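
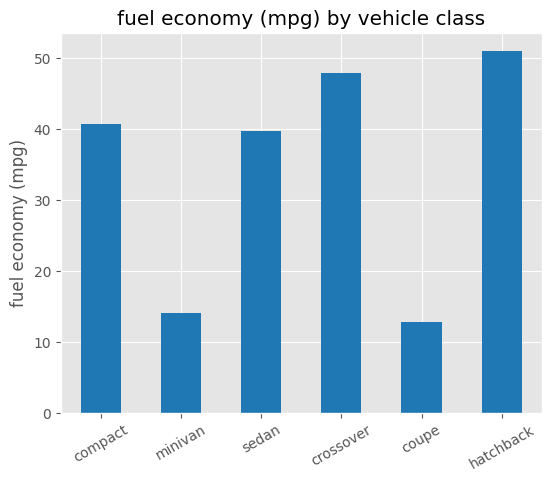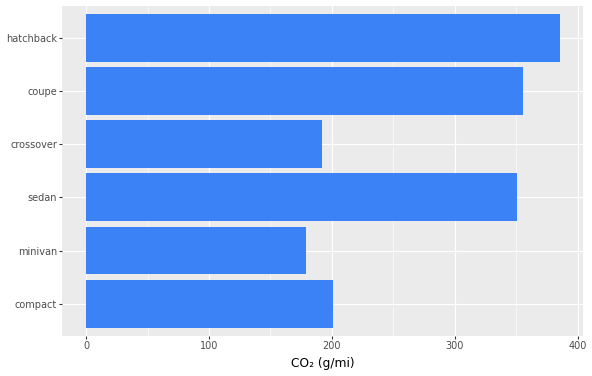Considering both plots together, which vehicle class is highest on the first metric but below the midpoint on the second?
crossover

Chart 2 median CO₂ (g/mi) ≈ 300; below-median vehicle classes: compact, minivan, crossover. Among those, crossover has the highest fuel economy (mpg) (≈ 50).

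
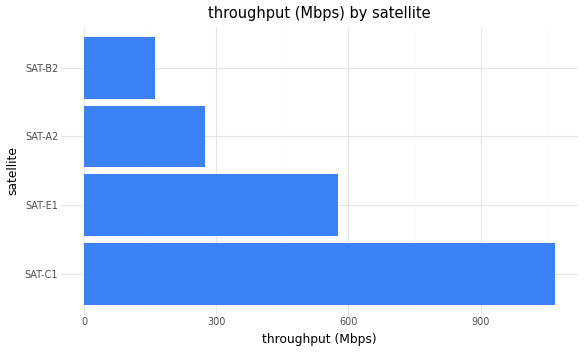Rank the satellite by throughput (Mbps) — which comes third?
SAT-A2

Top 4: SAT-C1 ≈ 1100, SAT-E1 ≈ 600, SAT-A2 ≈ 300, SAT-B2 ≈ 200.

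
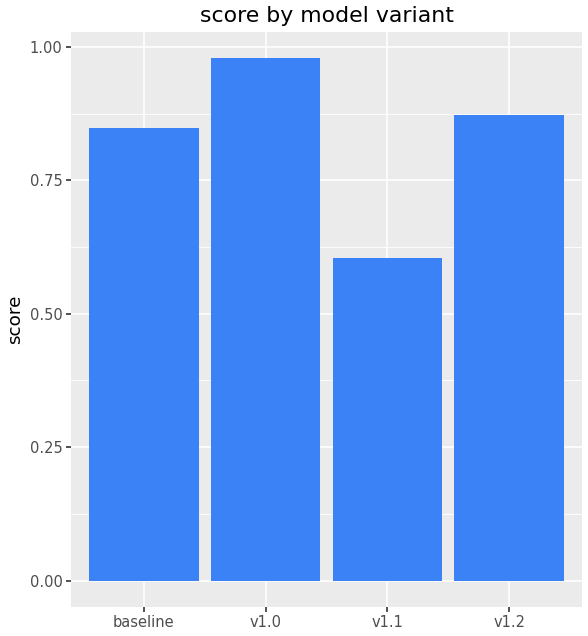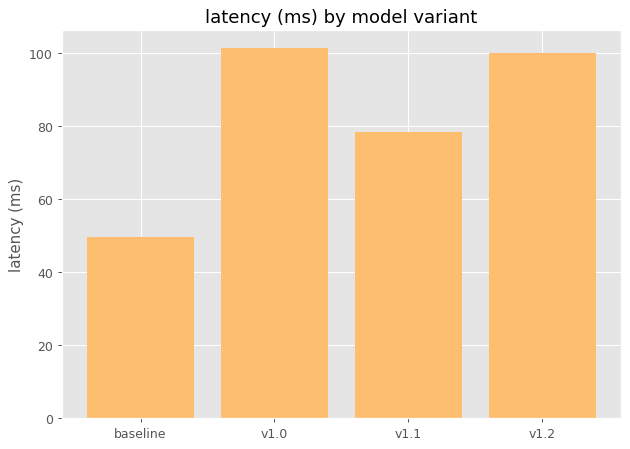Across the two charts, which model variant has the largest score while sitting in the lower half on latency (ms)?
Chart 2 median latency (ms) ≈ 90; below-median model variants: baseline, v1.1. Among those, baseline has the highest score (≈ 0.8).

baseline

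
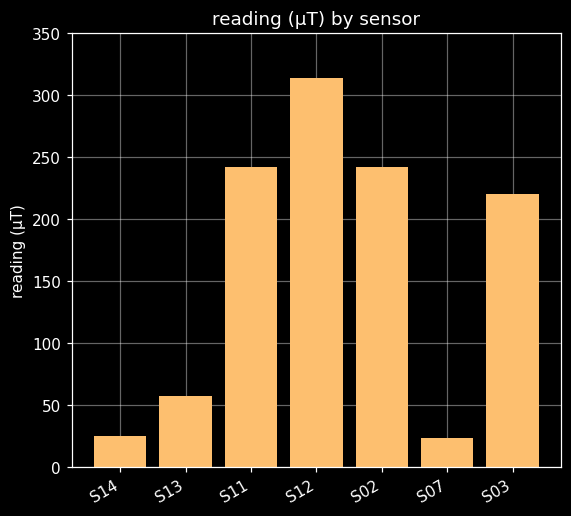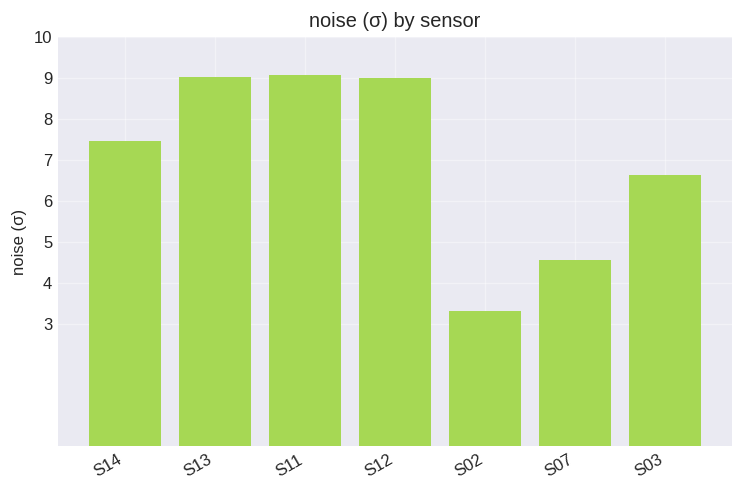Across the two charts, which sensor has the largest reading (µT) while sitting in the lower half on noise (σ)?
Chart 2 median noise (σ) ≈ 7; below-median sensors: S02, S07, S03. Among those, S02 has the highest reading (µT) (≈ 250).

S02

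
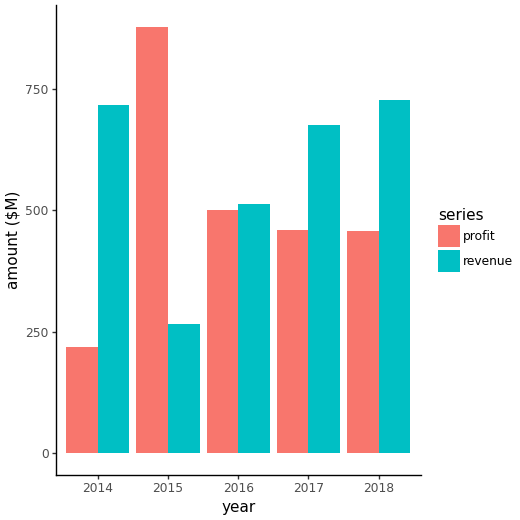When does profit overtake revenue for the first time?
2015

2014: profit ≈ 200 vs revenue ≈ 700 (not yet); 2015: profit ≈ 900 vs revenue ≈ 300 (first crossover).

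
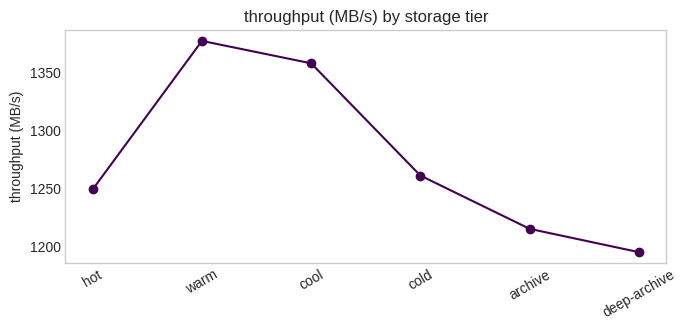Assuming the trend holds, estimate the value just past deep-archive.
Last three: 1260, 1220, 1200 → slope ≈ -30/step → next ≈ 1170.

≈ 1170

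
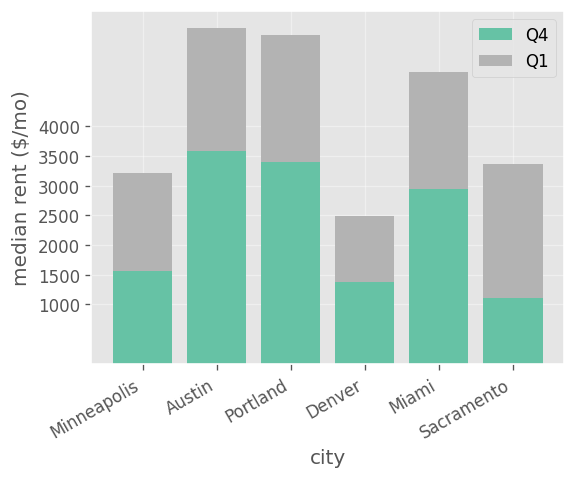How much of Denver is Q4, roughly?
≈ 1500

Q4 top ≈ 1500, bottom ≈ 0; segment ≈ 1500.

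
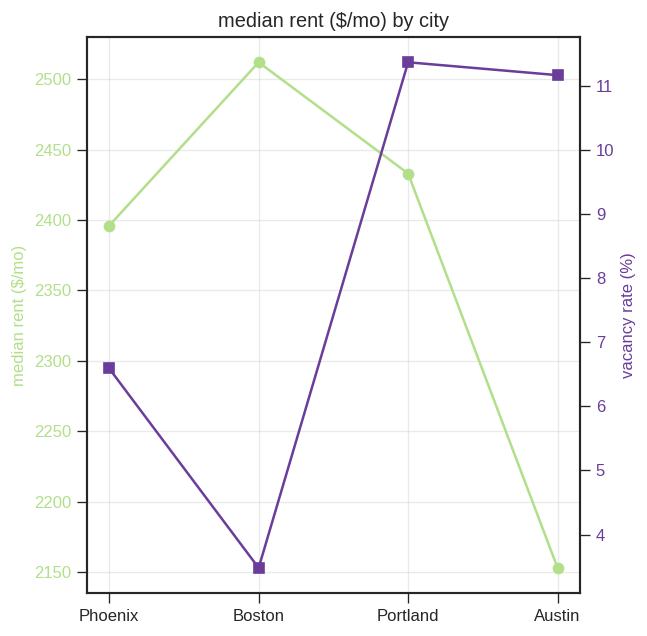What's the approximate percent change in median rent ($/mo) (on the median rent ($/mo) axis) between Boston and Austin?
≈ -14%

Boston ≈ 2500, Austin ≈ 2150; (2150 − 2500) / 2500 ≈ -14%.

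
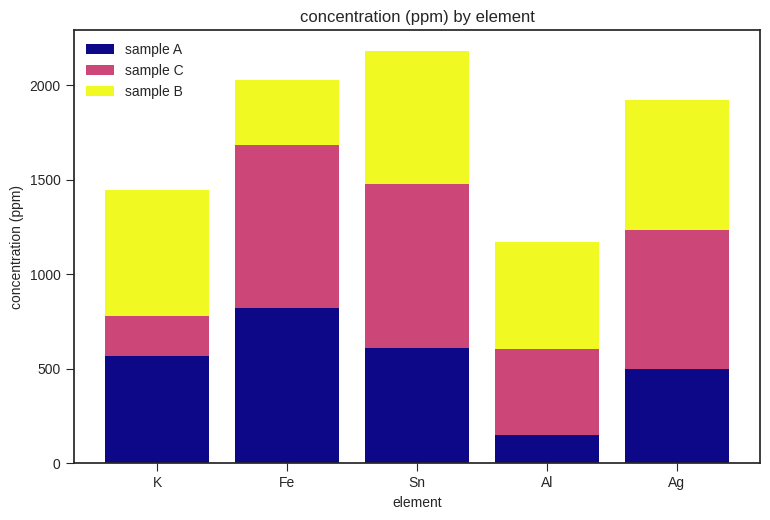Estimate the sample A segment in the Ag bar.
≈ 400

sample A top ≈ 400, bottom ≈ 0; segment ≈ 400.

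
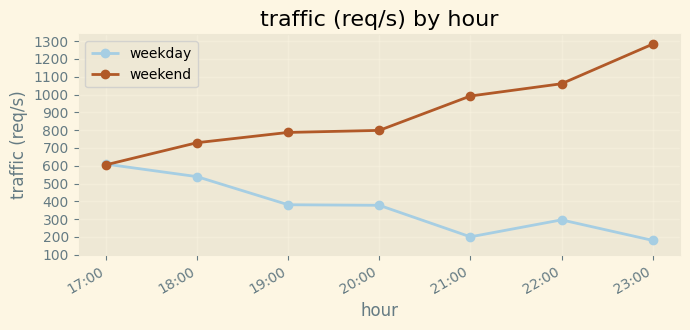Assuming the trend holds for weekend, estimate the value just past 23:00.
Last three: 1000, 1100, 1300 → slope ≈ 150/step → next ≈ 1450.

≈ 1450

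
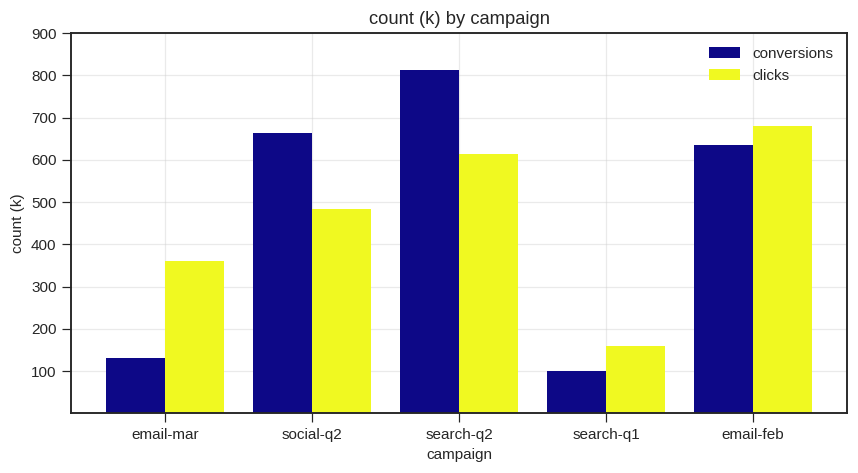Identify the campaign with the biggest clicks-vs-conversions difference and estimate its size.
email-mar, ≈ 300 k

email-mar: clicks ≈ 400, conversions ≈ 100 → gap ≈ 300. Next-largest (search-q2) is only ≈ 200.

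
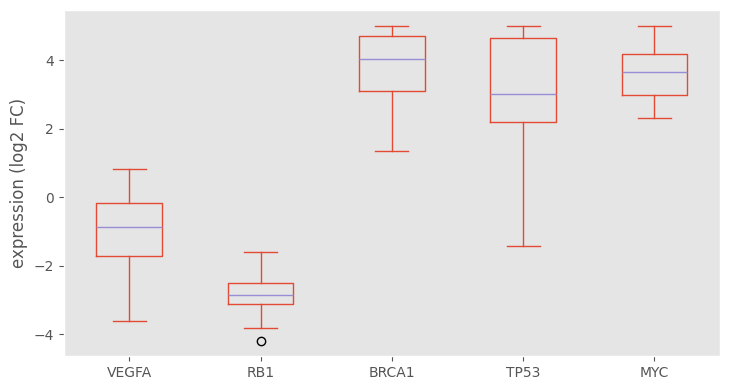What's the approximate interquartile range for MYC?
≈ 1

Q3 ≈ 4, Q1 ≈ 3; IQR ≈ 1.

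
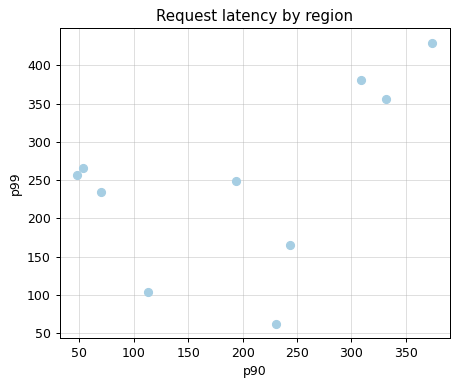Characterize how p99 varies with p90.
Points are positively correlated; moderate (|r| ≈ 0.5).

positive, moderate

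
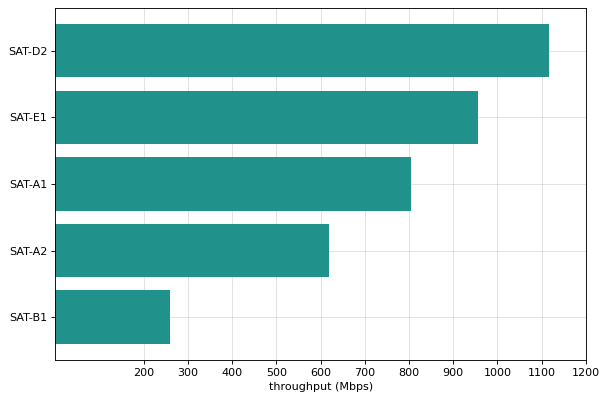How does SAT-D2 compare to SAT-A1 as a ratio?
SAT-D2 ≈ 1100, SAT-A1 ≈ 800; 1100/800 ≈ 1.38.

≈ 1.38×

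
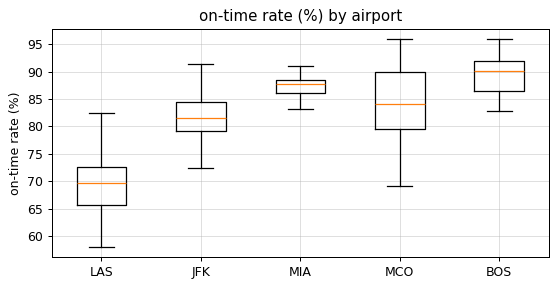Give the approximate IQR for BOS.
Q3 ≈ 92, Q1 ≈ 86; IQR ≈ 6.

≈ 6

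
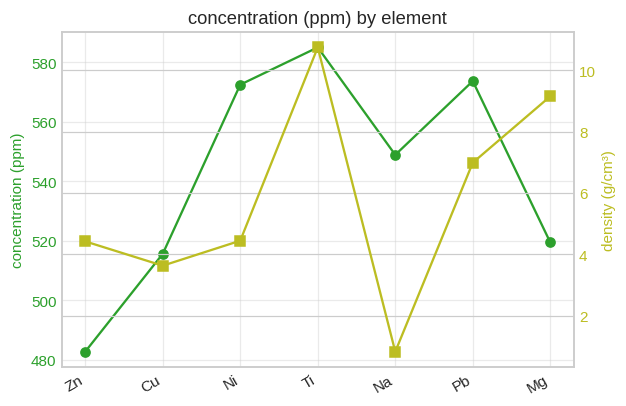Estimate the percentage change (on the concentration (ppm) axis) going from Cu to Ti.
Cu ≈ 520, Ti ≈ 580; (580 − 520) / 520 ≈ +11.5%.

≈ +11.5%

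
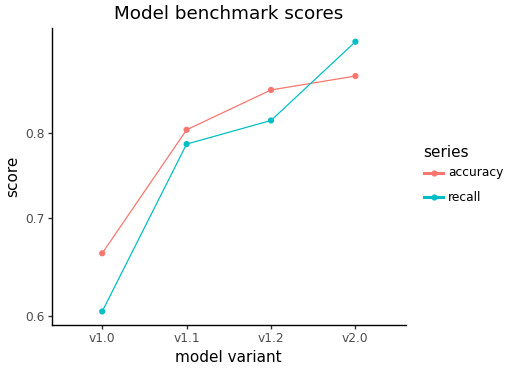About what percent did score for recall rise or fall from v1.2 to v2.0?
≈ +12.5%

v1.2 ≈ 0.80, v2.0 ≈ 0.90; (0.90 − 0.80) / 0.80 ≈ +12.5%.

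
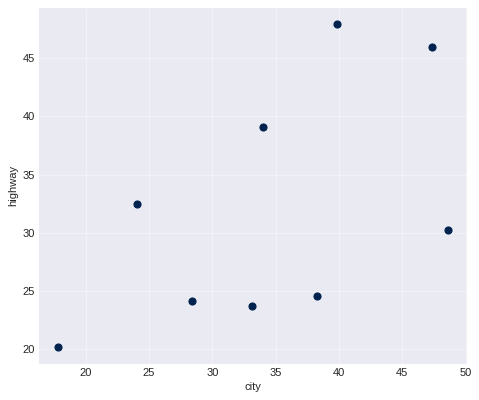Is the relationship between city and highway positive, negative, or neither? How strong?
Points are positively correlated; moderate (|r| ≈ 0.6).

positive, moderate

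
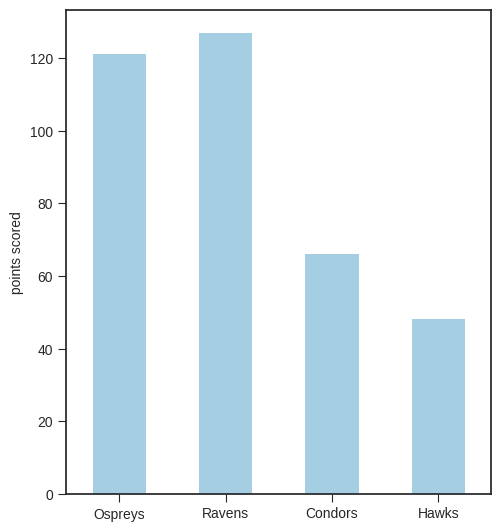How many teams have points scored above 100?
2

Above 100: Ospreys, Ravens.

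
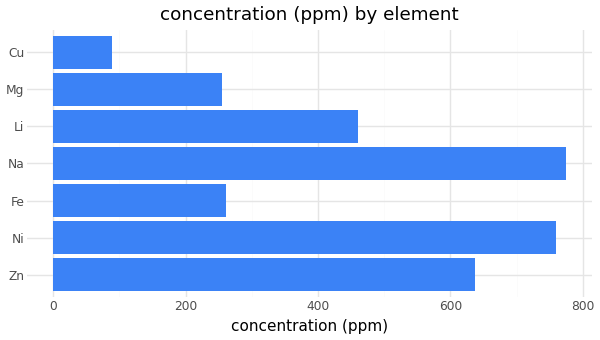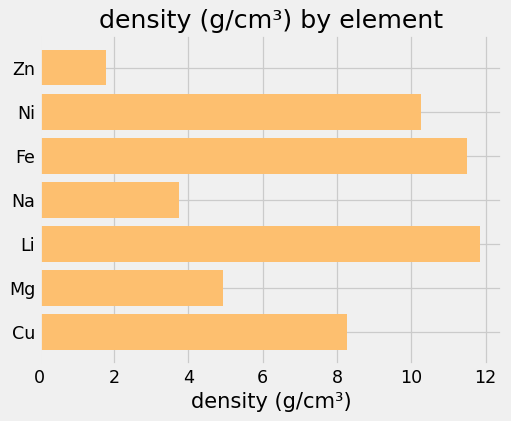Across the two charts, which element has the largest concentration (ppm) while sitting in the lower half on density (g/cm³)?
Chart 2 median density (g/cm³) ≈ 8; below-median elements: Zn, Na, Mg. Among those, Na has the highest concentration (ppm) (≈ 800).

Na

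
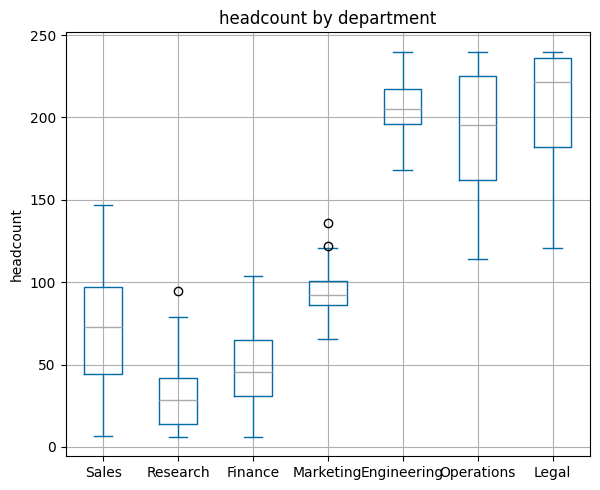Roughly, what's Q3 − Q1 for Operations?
Q3 ≈ 220, Q1 ≈ 160; IQR ≈ 60.

≈ 60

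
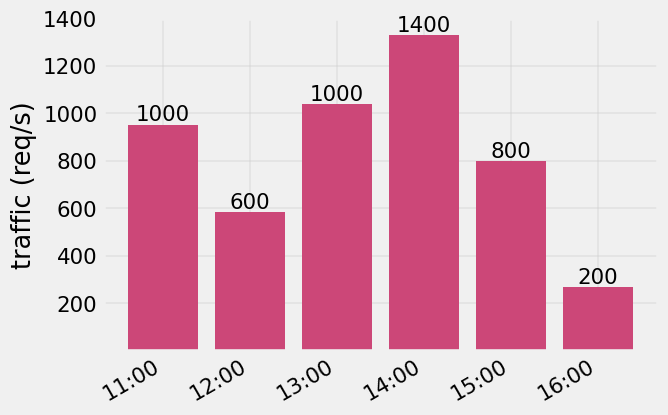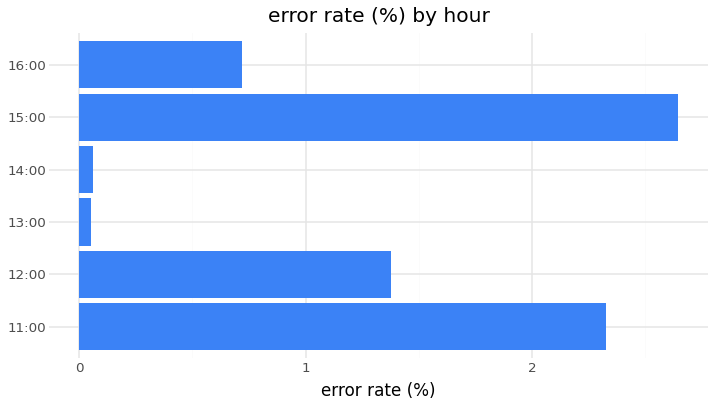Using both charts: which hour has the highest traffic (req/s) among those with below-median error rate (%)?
Chart 2 median error rate (%) ≈ 1; below-median hours: 13:00, 14:00, 16:00. Among those, 14:00 has the highest traffic (req/s) (≈ 1400).

14:00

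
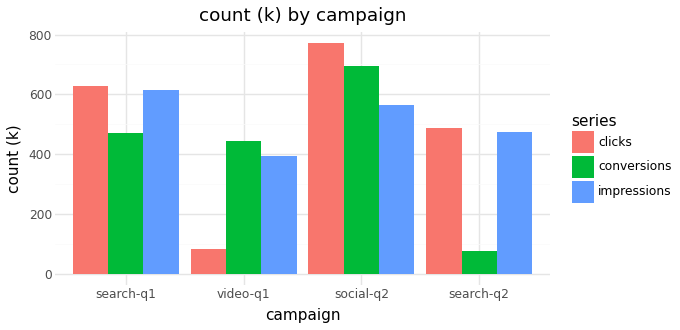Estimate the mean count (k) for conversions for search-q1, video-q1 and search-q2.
≈ 333

(500 + 400 + 100) / 3 ≈ 333.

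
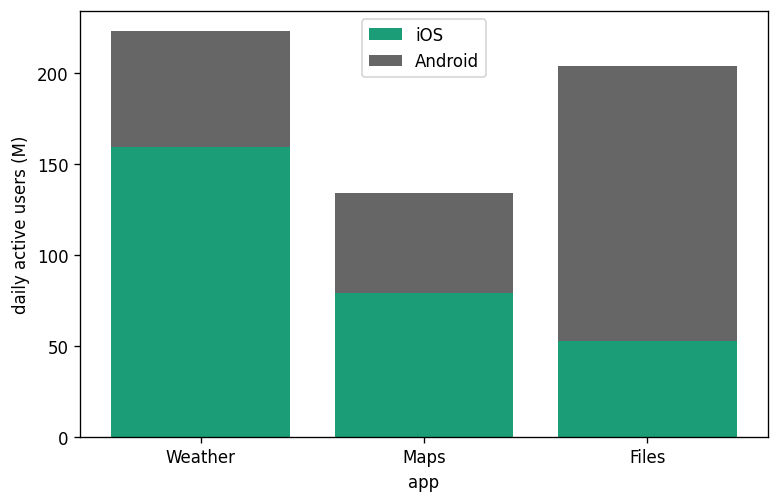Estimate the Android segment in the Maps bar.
Android top ≈ 140, bottom ≈ 80; segment ≈ 60.

≈ 60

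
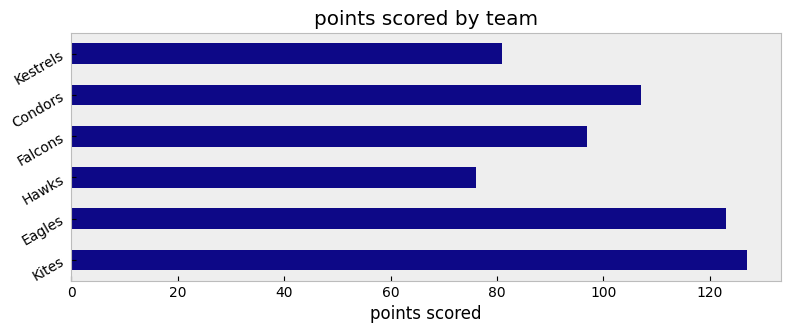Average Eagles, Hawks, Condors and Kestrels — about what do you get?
≈ 95

(120 + 80 + 100 + 80) / 4 ≈ 95.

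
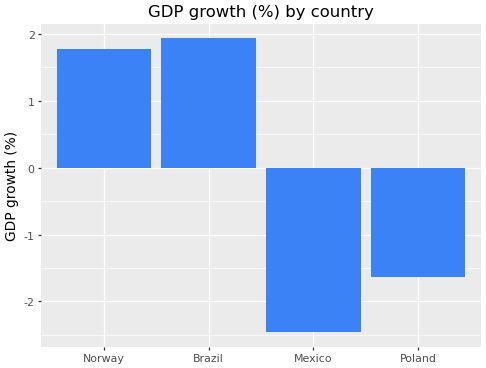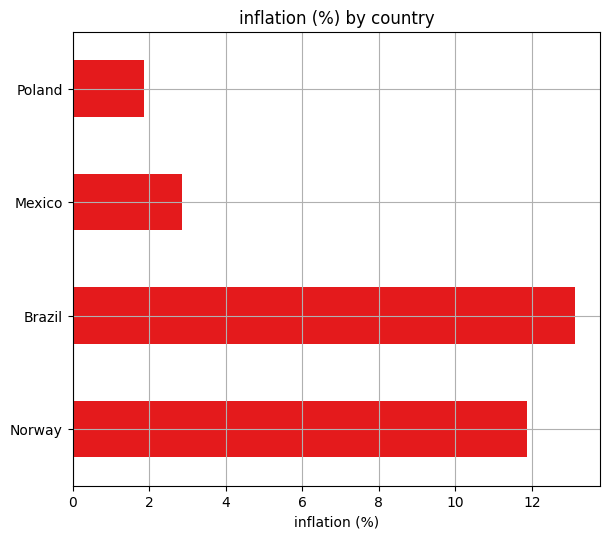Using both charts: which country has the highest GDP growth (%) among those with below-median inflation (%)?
Chart 2 median inflation (%) ≈ 8; below-median countries: Mexico, Poland. Among those, Poland has the highest GDP growth (%) (≈ -1.6).

Poland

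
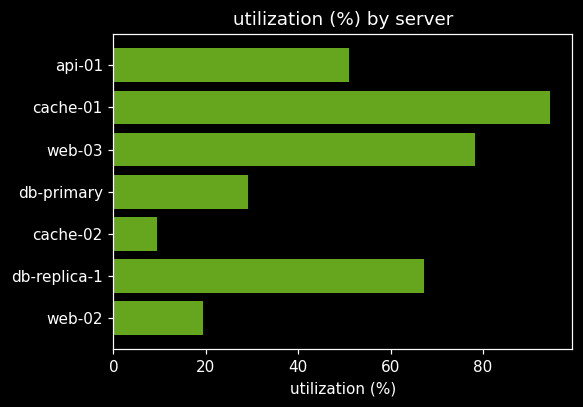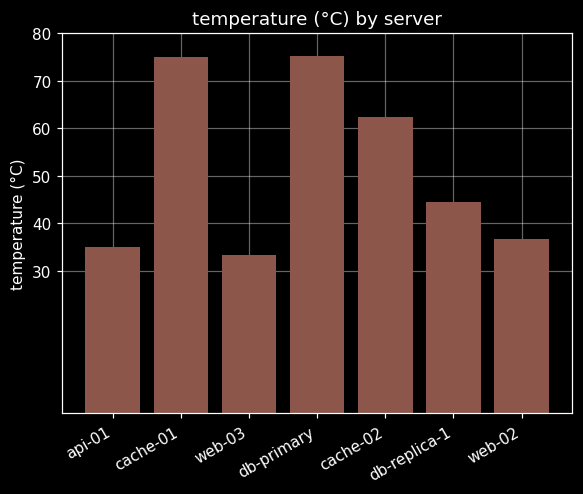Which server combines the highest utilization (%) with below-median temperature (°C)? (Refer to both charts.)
web-03

Chart 2 median temperature (°C) ≈ 40; below-median servers: api-01, web-03, web-02. Among those, web-03 has the highest utilization (%) (≈ 80).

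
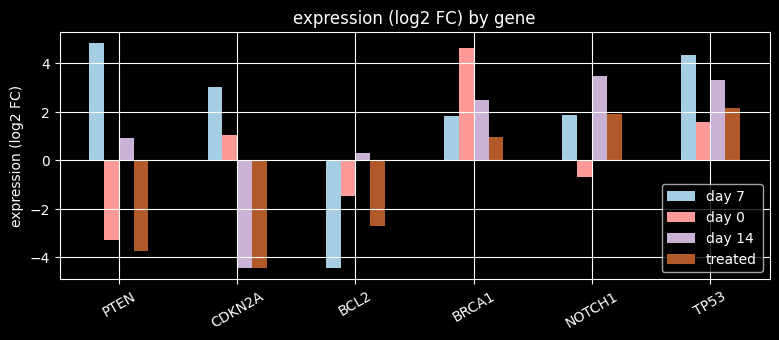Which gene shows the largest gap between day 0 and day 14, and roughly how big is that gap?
CDKN2A: day 0 ≈ 1, day 14 ≈ -4 → gap ≈ 5. Next-largest (PTEN) is only ≈ 4.

CDKN2A, ≈ 5 log2 FC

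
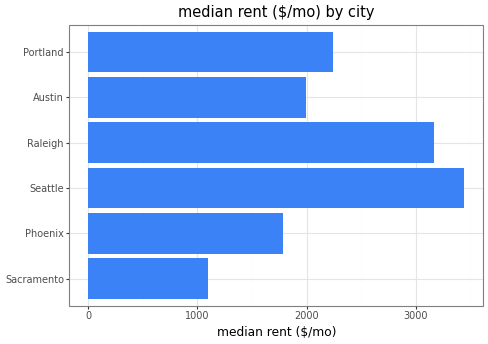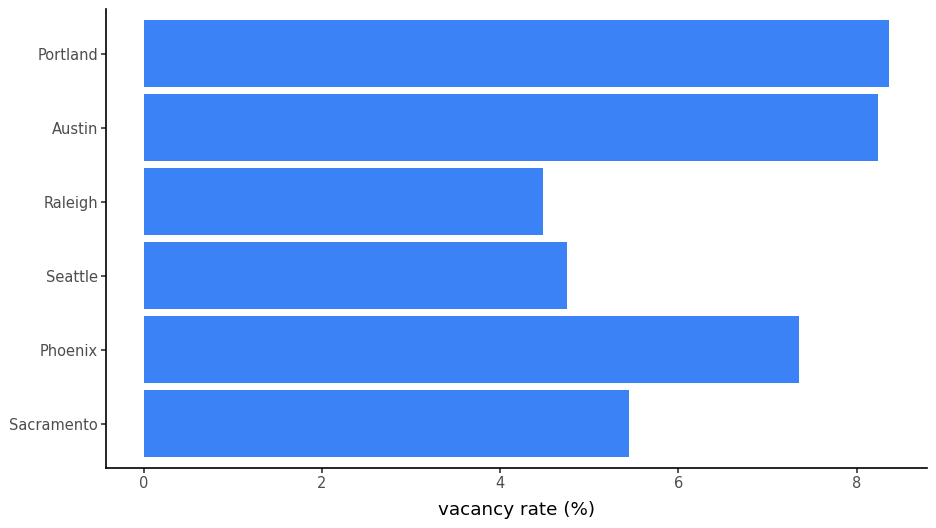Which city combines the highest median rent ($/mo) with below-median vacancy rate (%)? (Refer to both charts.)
Chart 2 median vacancy rate (%) ≈ 6; below-median cities: Sacramento, Seattle, Raleigh. Among those, Seattle has the highest median rent ($/mo) (≈ 3500).

Seattle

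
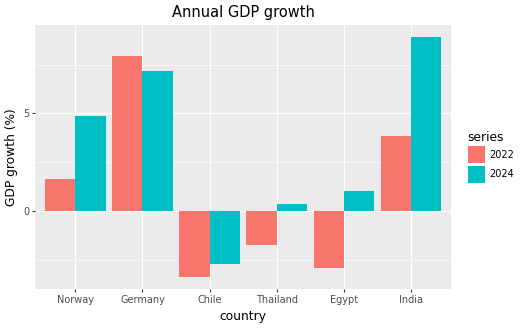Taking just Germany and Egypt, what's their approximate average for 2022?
(8 + -2) / 2 ≈ 3.

≈ 3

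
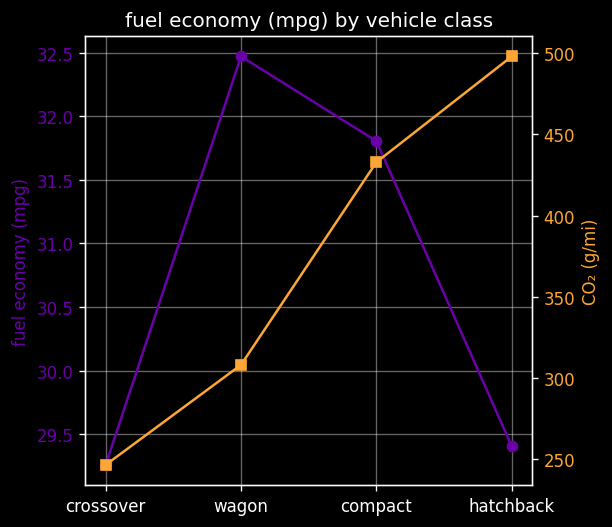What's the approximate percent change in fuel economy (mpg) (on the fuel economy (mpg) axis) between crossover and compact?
≈ +8.5%

crossover ≈ 29.5, compact ≈ 32.0; (32.0 − 29.5) / 29.5 ≈ +8.5%.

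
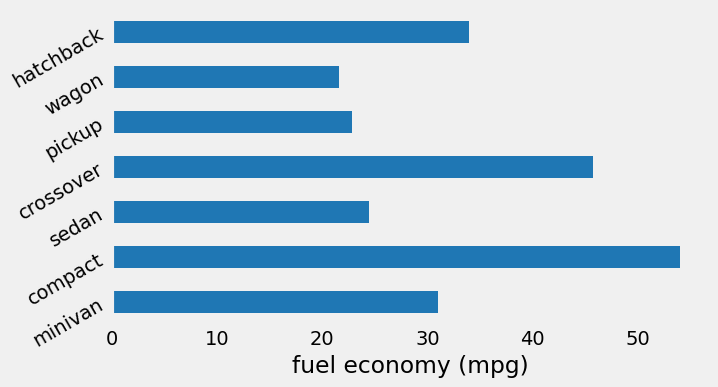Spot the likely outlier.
compact ≈ 55; the rest sit between ≈ 20 and ≈ 45.

compact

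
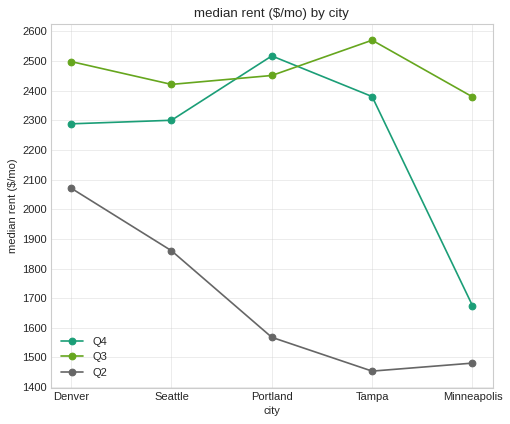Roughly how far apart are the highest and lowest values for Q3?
Max Tampa ≈ 2600, min Minneapolis ≈ 2400; range ≈ 200.

≈ 200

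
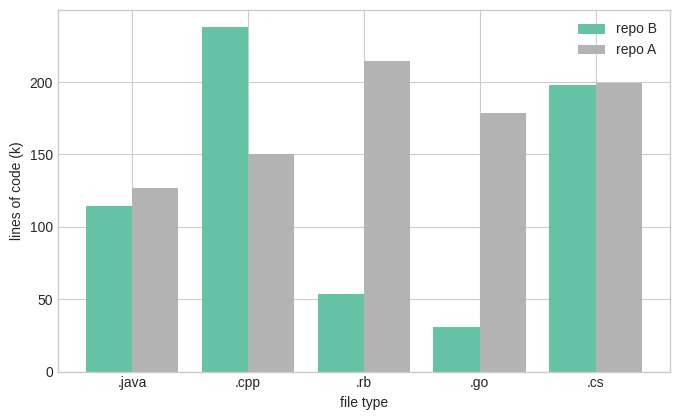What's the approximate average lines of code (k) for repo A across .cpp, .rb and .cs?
≈ 193

(160 + 220 + 200) / 3 ≈ 193.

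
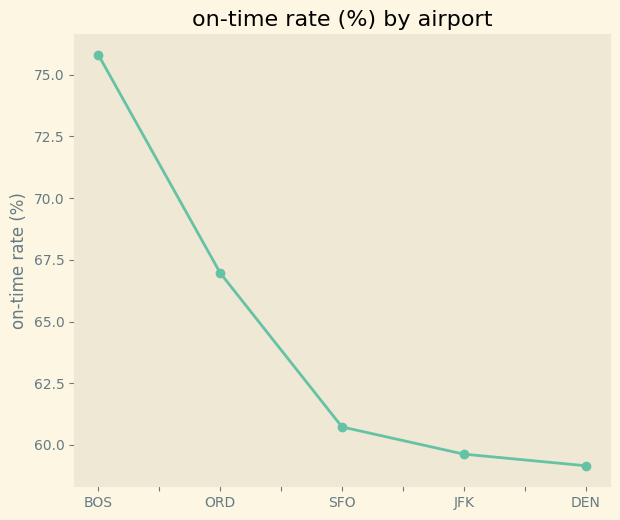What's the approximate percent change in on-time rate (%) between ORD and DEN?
≈ -9.1%

ORD ≈ 66, DEN ≈ 60; (60 − 66) / 66 ≈ -9.1%.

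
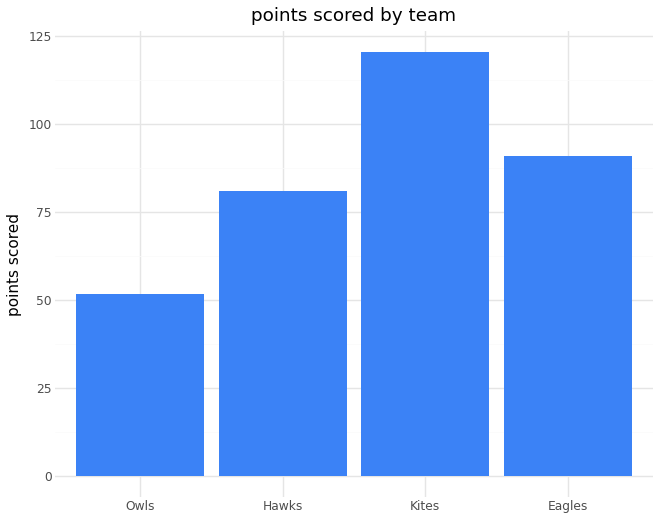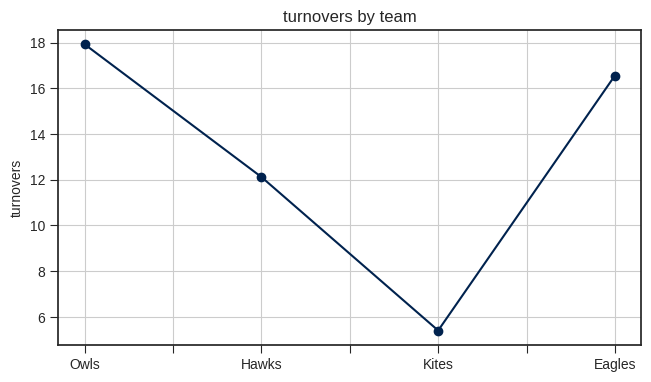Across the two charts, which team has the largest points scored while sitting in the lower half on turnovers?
Kites

Chart 2 median turnovers ≈ 14; below-median teams: Hawks, Kites. Among those, Kites has the highest points scored (≈ 120).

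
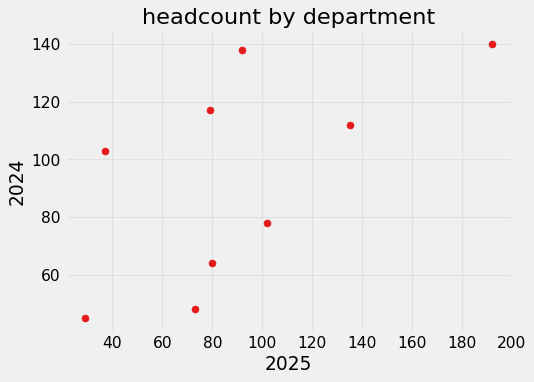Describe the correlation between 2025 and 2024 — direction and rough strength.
Points are positively correlated; moderate (|r| ≈ 0.6).

positive, moderate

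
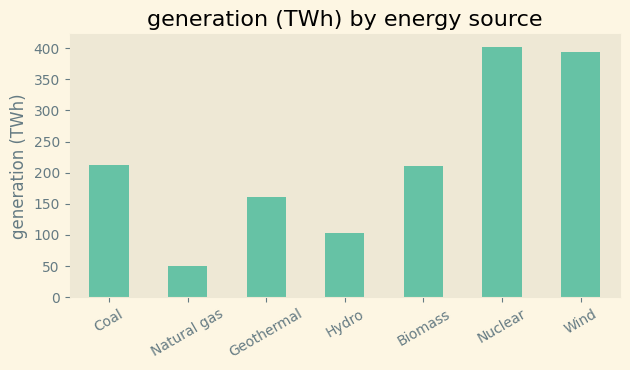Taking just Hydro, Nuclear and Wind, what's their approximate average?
(100 + 400 + 400) / 3 ≈ 300.

≈ 300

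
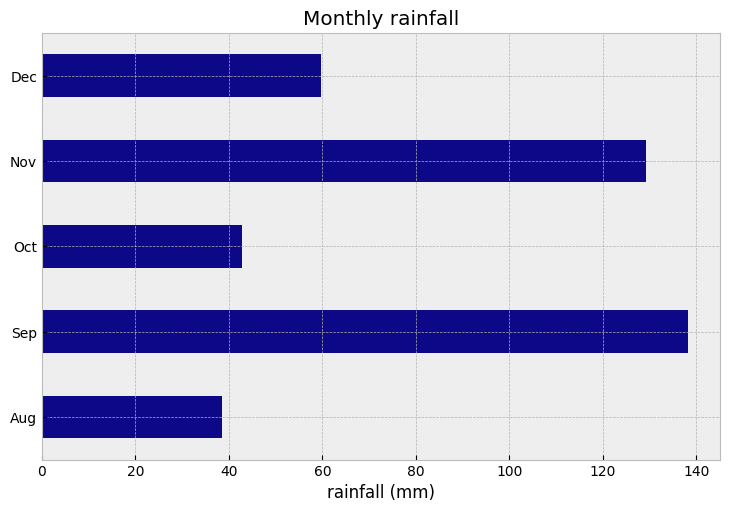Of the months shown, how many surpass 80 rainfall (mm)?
Above 80: Sep, Nov.

2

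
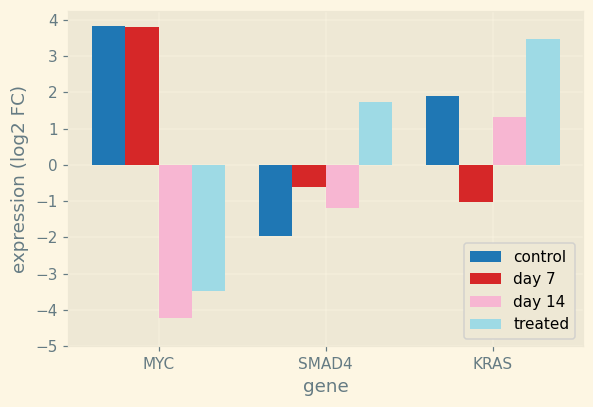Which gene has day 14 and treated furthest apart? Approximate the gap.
SMAD4: day 14 ≈ -1, treated ≈ 2 → gap ≈ 3. Next-largest (KRAS) is only ≈ 2.

SMAD4, ≈ 3 log2 FC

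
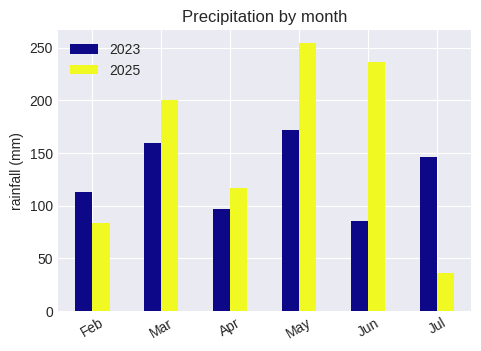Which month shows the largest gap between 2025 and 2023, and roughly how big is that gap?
Jun: 2025 ≈ 225, 2023 ≈ 75 → gap ≈ 150. Next-largest (Jul) is only ≈ 125.

Jun, ≈ 150 mm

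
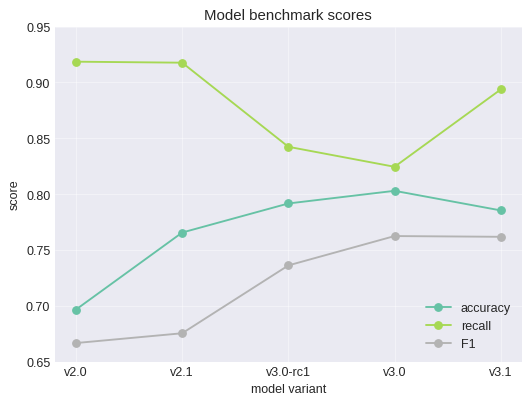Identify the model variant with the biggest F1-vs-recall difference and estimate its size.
v2.0, ≈ 0.25

v2.0: F1 ≈ 0.65, recall ≈ 0.90 → gap ≈ 0.25. Next-largest (v2.1) is only ≈ 0.20.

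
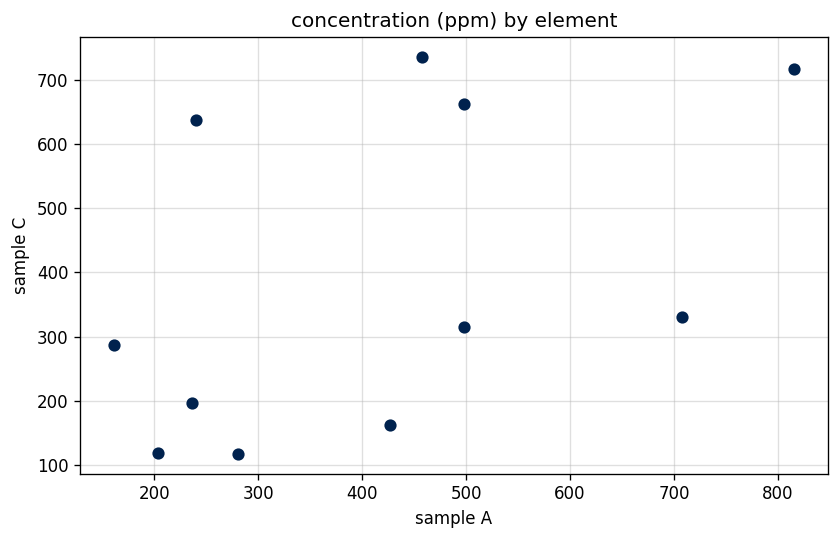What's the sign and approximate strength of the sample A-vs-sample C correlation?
positive, moderate

Points are positively correlated; moderate (|r| ≈ 0.5).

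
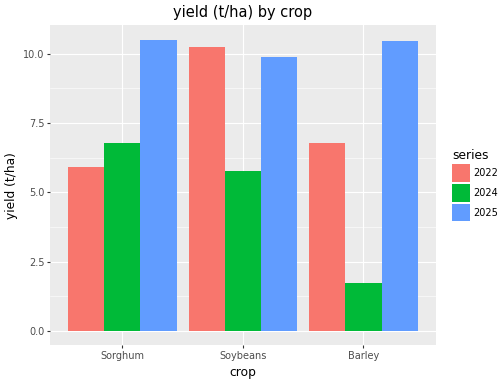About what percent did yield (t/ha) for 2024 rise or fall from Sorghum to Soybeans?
≈ -14.3%

Sorghum ≈ 7, Soybeans ≈ 6; (6 − 7) / 7 ≈ -14.3%.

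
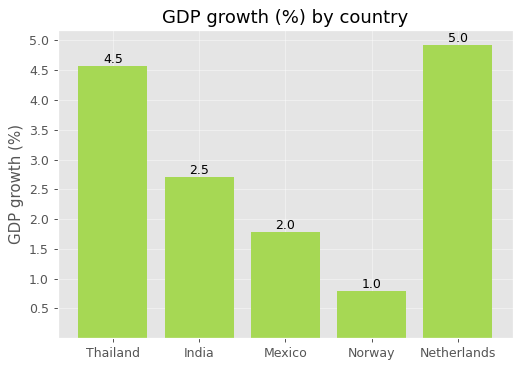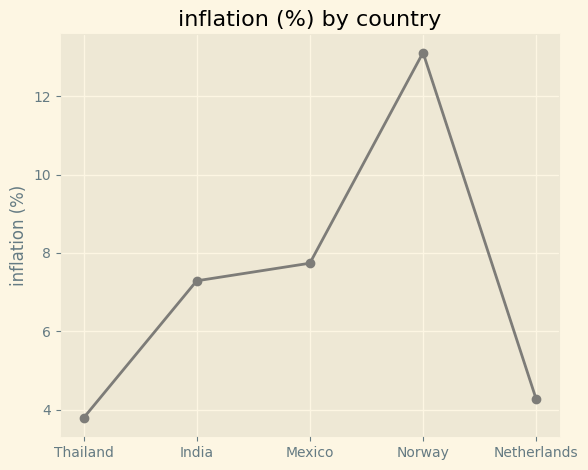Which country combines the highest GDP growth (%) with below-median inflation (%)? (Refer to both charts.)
Netherlands

Chart 2 median inflation (%) ≈ 8; below-median countries: Thailand, Netherlands. Among those, Netherlands has the highest GDP growth (%) (≈ 5).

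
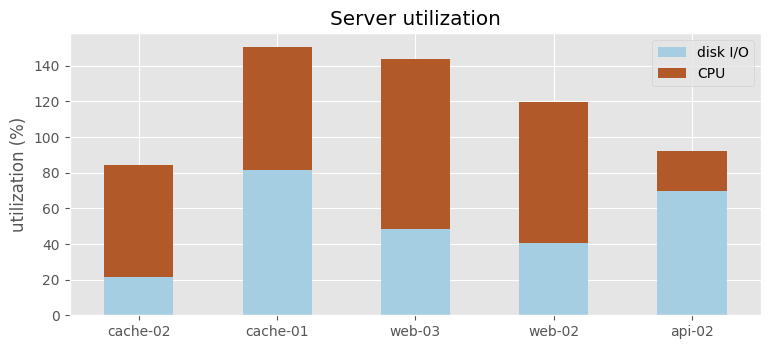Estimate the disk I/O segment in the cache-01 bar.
≈ 80

disk I/O top ≈ 80, bottom ≈ 0; segment ≈ 80.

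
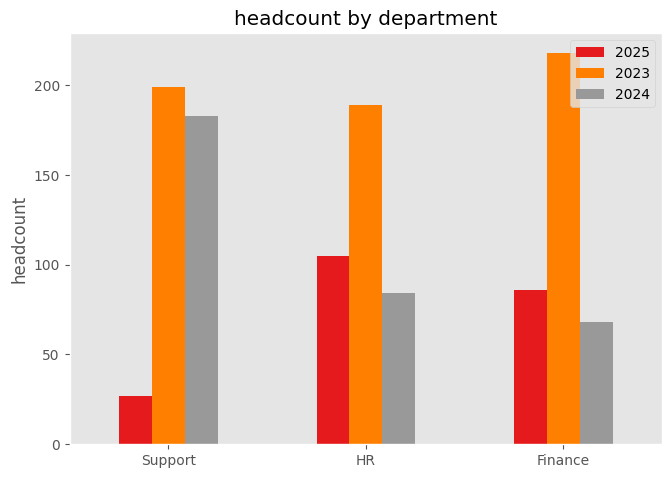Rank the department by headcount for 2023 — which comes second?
Top 3 for 2023: Finance ≈ 220, Support ≈ 200, HR ≈ 180.

Support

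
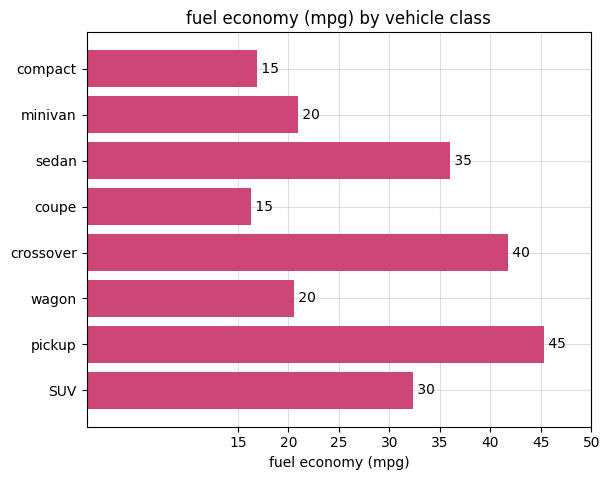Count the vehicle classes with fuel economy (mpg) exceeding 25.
4

Above 25: sedan, crossover, pickup, SUV.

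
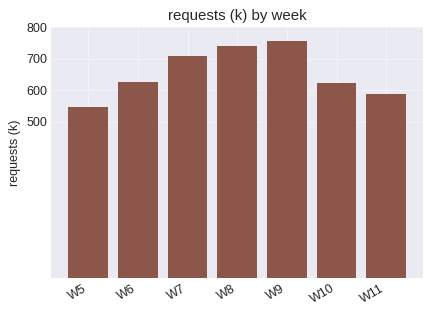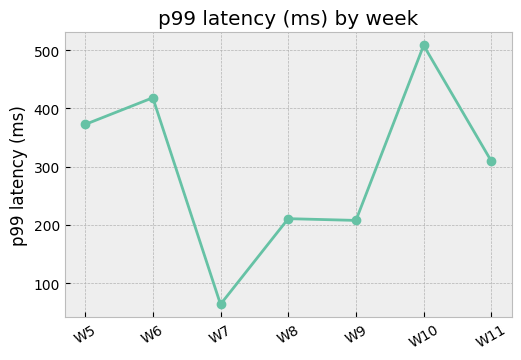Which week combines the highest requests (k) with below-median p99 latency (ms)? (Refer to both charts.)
W9

Chart 2 median p99 latency (ms) ≈ 300; below-median weeks: W7, W8, W9. Among those, W9 has the highest requests (k) (≈ 800).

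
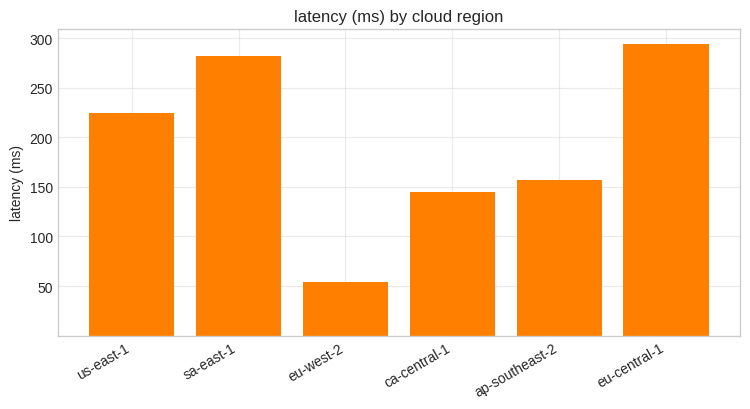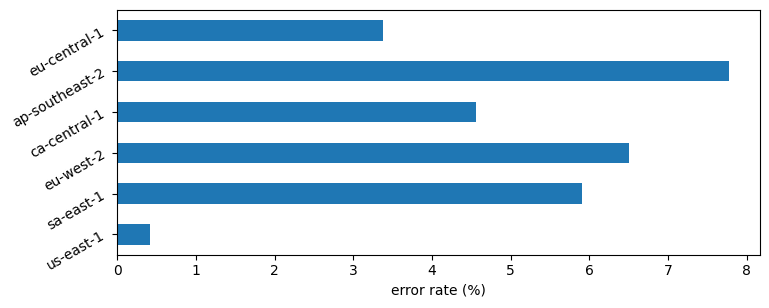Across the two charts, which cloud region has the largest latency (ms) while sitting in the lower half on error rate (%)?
Chart 2 median error rate (%) ≈ 5; below-median cloud regions: us-east-1, ca-central-1, eu-central-1. Among those, eu-central-1 has the highest latency (ms) (≈ 300).

eu-central-1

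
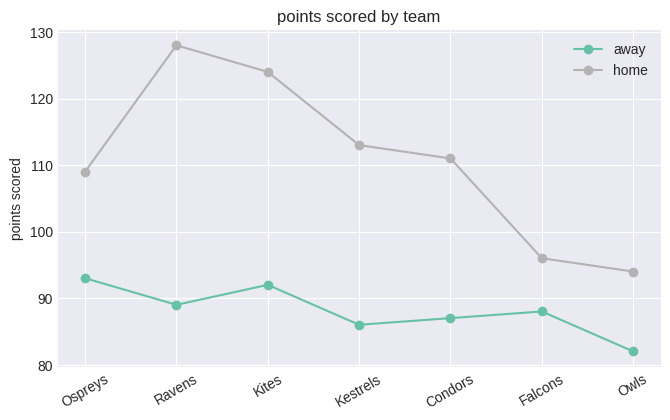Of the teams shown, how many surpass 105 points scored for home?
5

Above 105: Ospreys, Ravens, Kites, Kestrels, Condors.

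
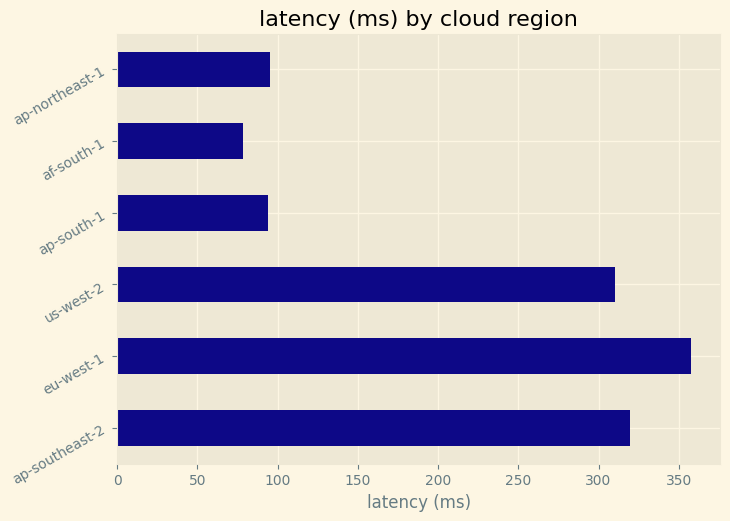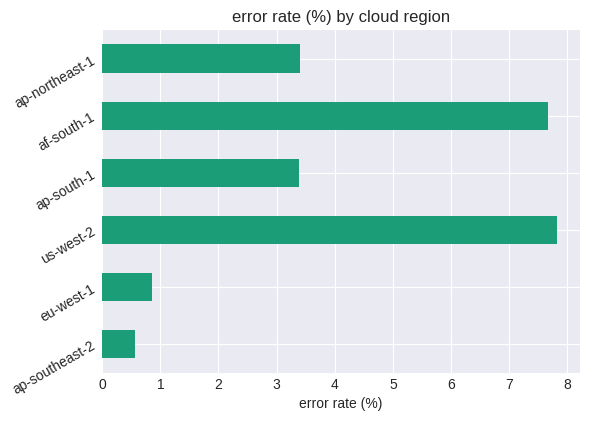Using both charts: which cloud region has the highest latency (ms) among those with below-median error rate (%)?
Chart 2 median error rate (%) ≈ 3; below-median cloud regions: ap-southeast-2, eu-west-1, ap-south-1. Among those, eu-west-1 has the highest latency (ms) (≈ 350).

eu-west-1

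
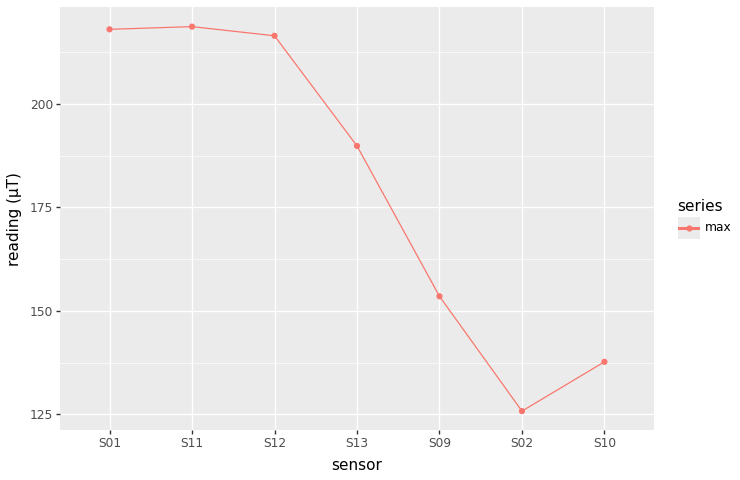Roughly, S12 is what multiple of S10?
≈ 1.57×

S12 ≈ 220, S10 ≈ 140; 220/140 ≈ 1.57.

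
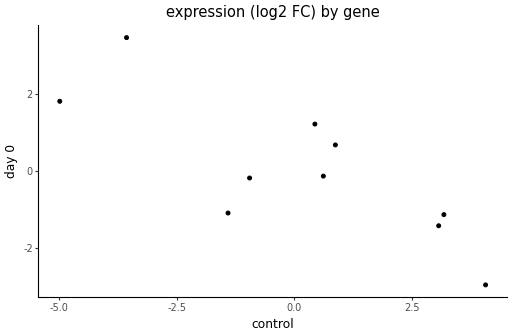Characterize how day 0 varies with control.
negative, strong

Points are negatively correlated; strong (|r| ≈ 0.8).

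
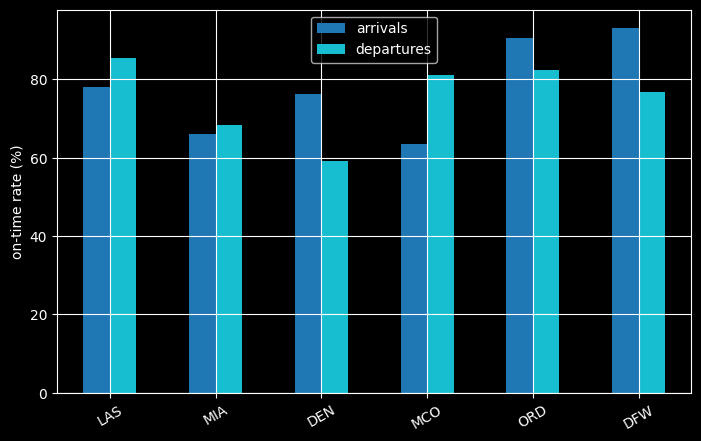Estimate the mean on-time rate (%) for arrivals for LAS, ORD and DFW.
(80 + 90 + 90) / 3 ≈ 87.

≈ 87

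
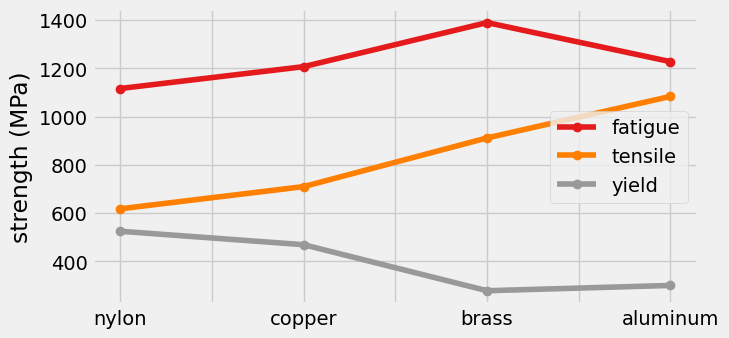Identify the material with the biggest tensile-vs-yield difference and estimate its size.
aluminum, ≈ 800 MPa

aluminum: tensile ≈ 1100, yield ≈ 300 → gap ≈ 800. Next-largest (brass) is only ≈ 600.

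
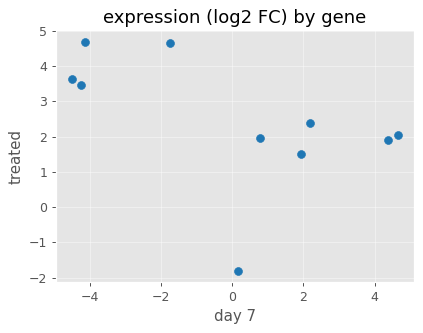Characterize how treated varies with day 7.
Points are negatively correlated; moderate (|r| ≈ 0.5).

negative, moderate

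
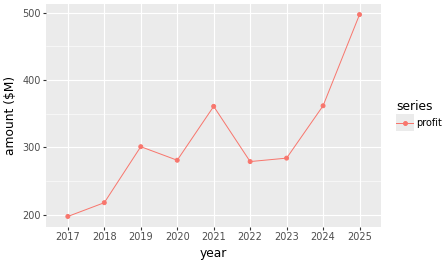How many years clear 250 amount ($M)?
Above 250: 2019, 2020, 2021, 2022, 2023, 2024, 2025.

7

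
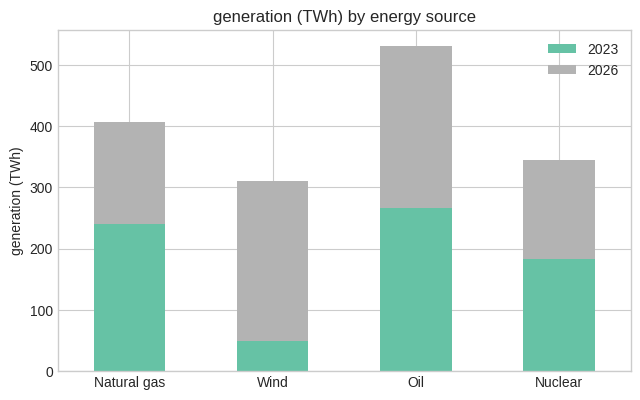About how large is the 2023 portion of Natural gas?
2023 top ≈ 250, bottom ≈ 0; segment ≈ 250.

≈ 250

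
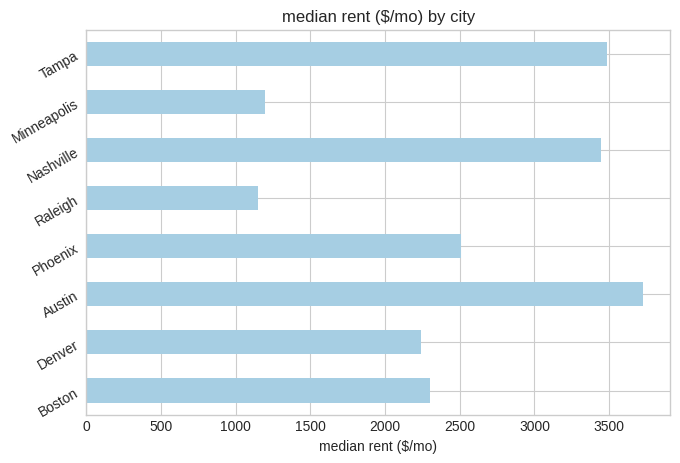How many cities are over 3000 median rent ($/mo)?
Above 3000: Austin, Nashville, Tampa.

3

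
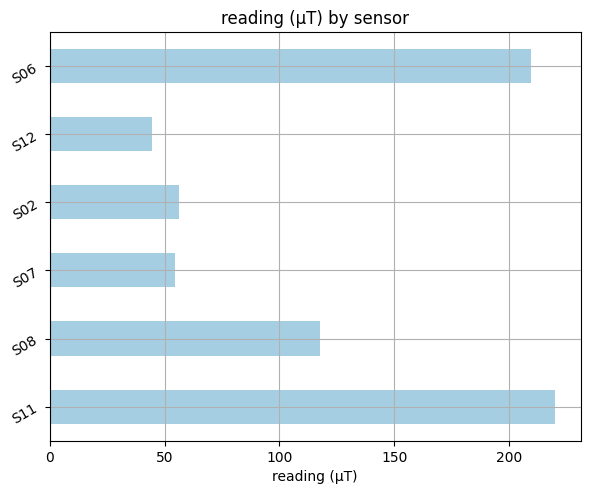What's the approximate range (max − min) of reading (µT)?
Max S11 ≈ 220, min S12 ≈ 40; range ≈ 180.

≈ 180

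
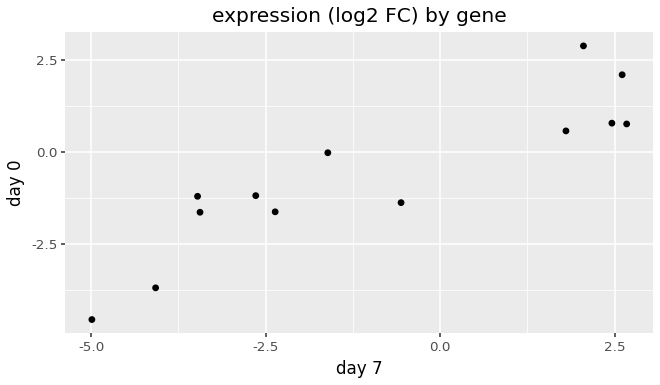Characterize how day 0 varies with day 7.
Points are positively correlated; strong (|r| ≈ 0.9).

positive, strong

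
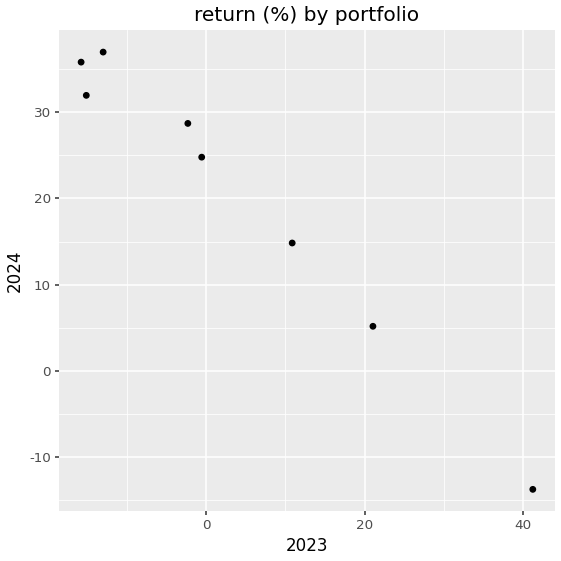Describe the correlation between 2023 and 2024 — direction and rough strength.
Points are negatively correlated; strong (|r| ≈ 1.0).

negative, strong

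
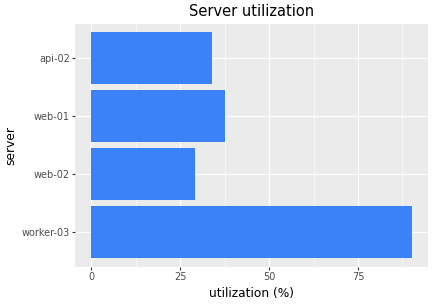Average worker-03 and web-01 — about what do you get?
(90 + 40) / 2 ≈ 65.

≈ 65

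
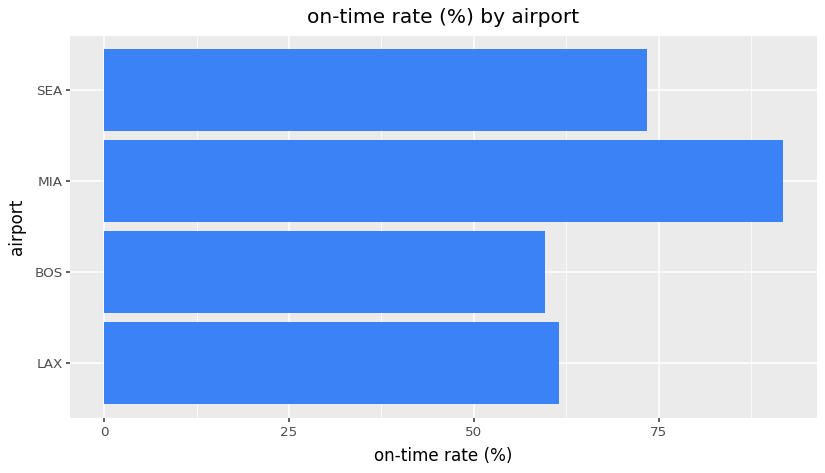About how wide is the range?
≈ 30

Max MIA ≈ 90, min BOS ≈ 60; range ≈ 30.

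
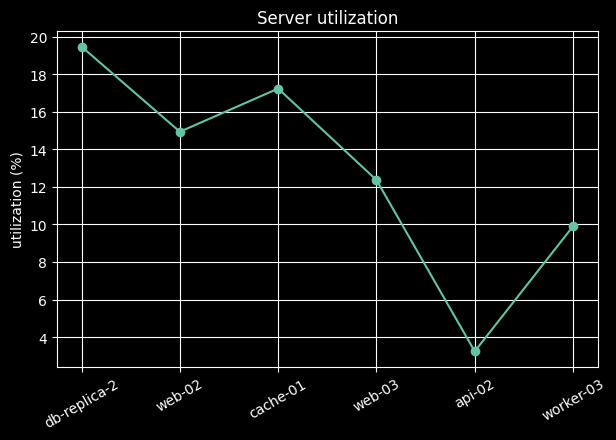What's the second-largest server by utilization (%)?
cache-01

Top 3: db-replica-2 ≈ 20, cache-01 ≈ 18, web-02 ≈ 14.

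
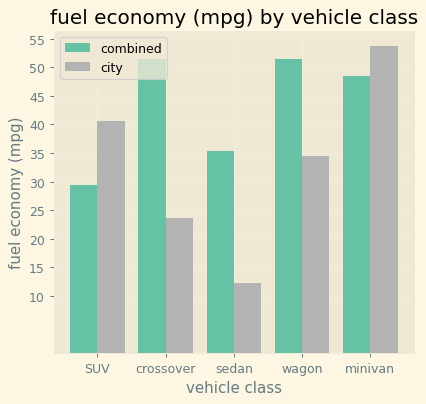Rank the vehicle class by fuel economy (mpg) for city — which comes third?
Top 4 for city: minivan ≈ 55, SUV ≈ 40, wagon ≈ 35, crossover ≈ 25.

wagon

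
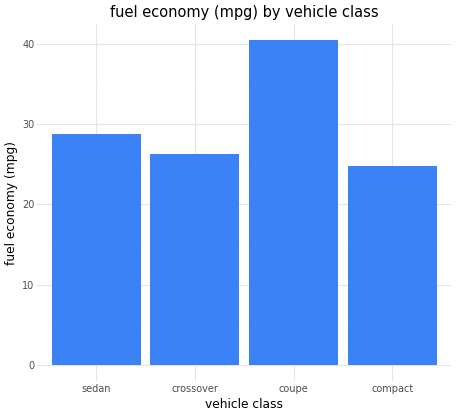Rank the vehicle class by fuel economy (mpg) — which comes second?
sedan

Top 3: coupe ≈ 40, sedan ≈ 30, crossover ≈ 25.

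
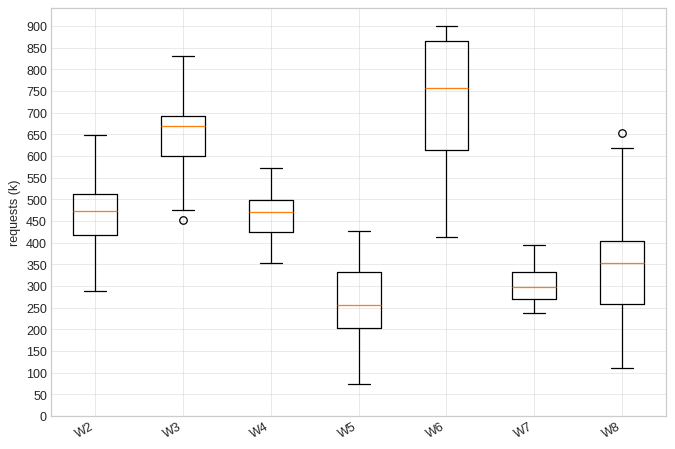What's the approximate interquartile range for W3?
Q3 ≈ 700, Q1 ≈ 600; IQR ≈ 100.

≈ 100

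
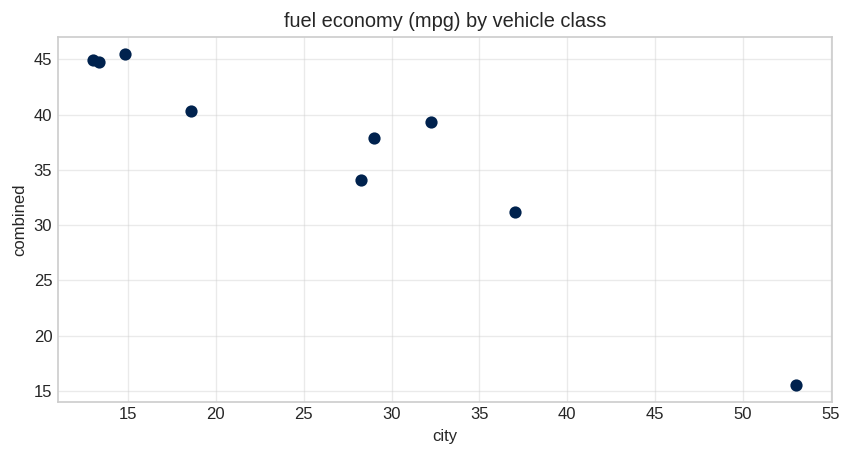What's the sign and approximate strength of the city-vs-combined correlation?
negative, strong

Points are negatively correlated; strong (|r| ≈ 1.0).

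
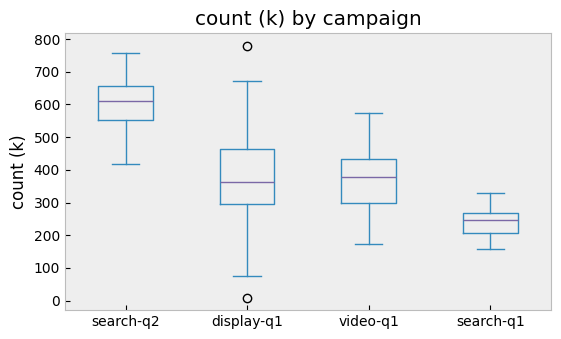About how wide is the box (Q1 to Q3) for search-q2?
≈ 100

Q3 ≈ 650, Q1 ≈ 550; IQR ≈ 100.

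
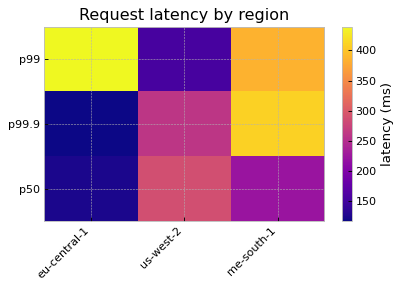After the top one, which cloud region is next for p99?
me-south-1

Top 3 for p99: eu-central-1 ≈ 450, me-south-1 ≈ 400, us-west-2 ≈ 150.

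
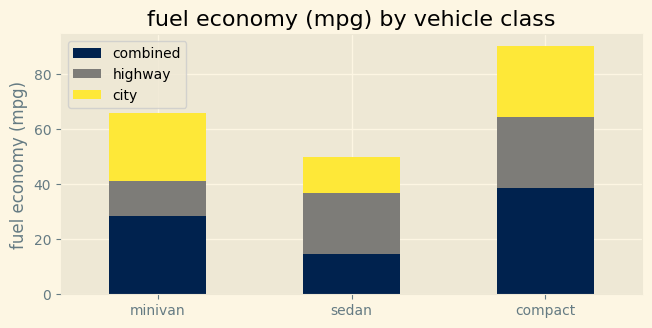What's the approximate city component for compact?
≈ 30

city top ≈ 90, bottom ≈ 60; segment ≈ 30.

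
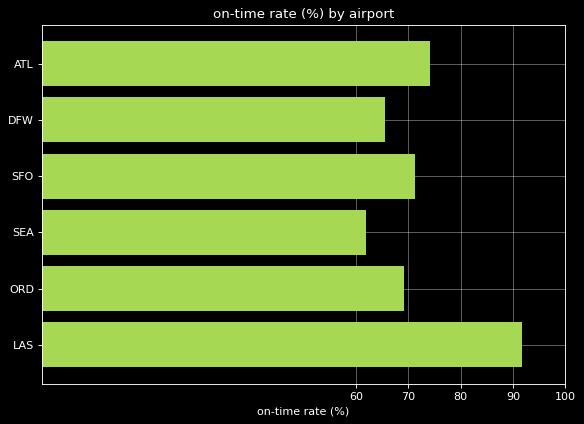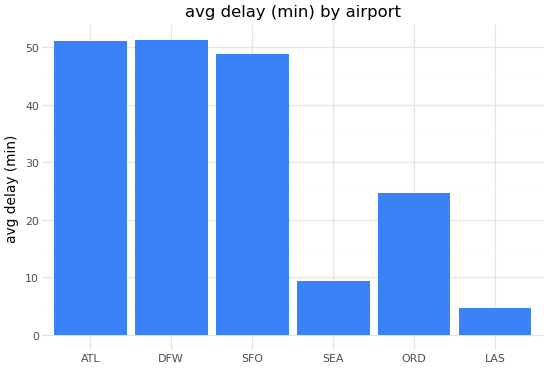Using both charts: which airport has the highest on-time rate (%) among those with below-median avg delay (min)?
Chart 2 median avg delay (min) ≈ 35; below-median airports: SEA, ORD, LAS. Among those, LAS has the highest on-time rate (%) (≈ 90).

LAS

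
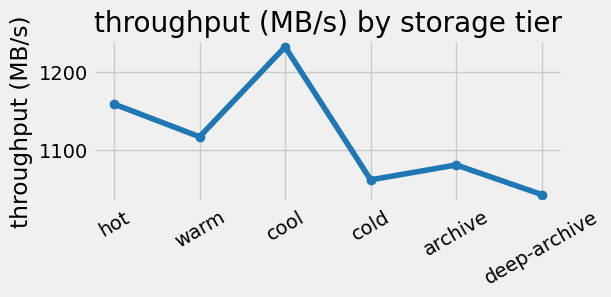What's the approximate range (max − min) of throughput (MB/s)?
≈ 200

Max cool ≈ 1240, min deep-archive ≈ 1040; range ≈ 200.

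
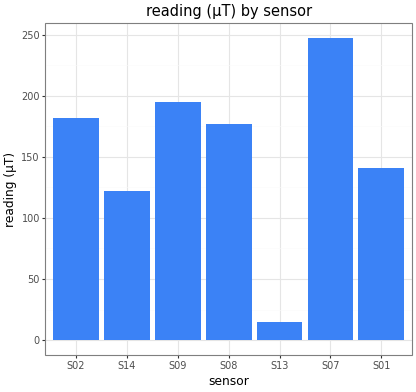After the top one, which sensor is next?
S09

Top 3: S07 ≈ 250, S09 ≈ 200, S02 ≈ 175.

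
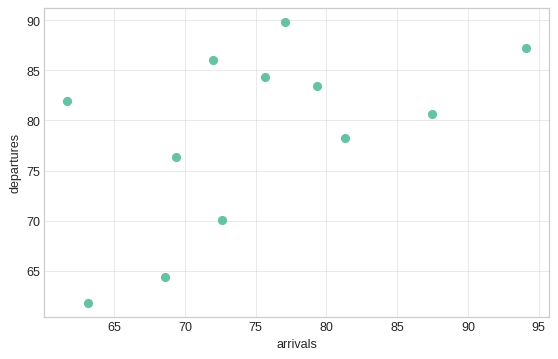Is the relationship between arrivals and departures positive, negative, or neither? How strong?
positive, moderate

Points are positively correlated; moderate (|r| ≈ 0.5).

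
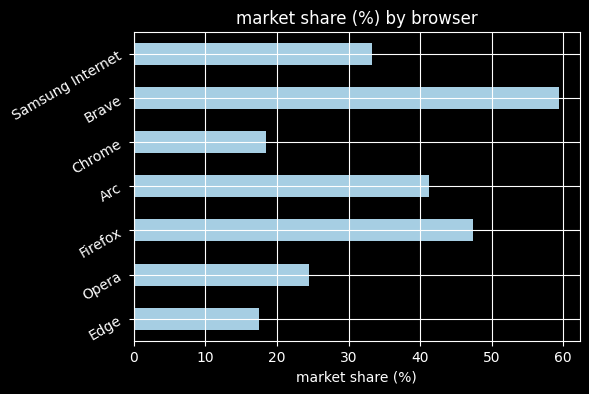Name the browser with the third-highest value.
Arc

Top 4: Brave ≈ 60, Firefox ≈ 45, Arc ≈ 40, Samsung Internet ≈ 35.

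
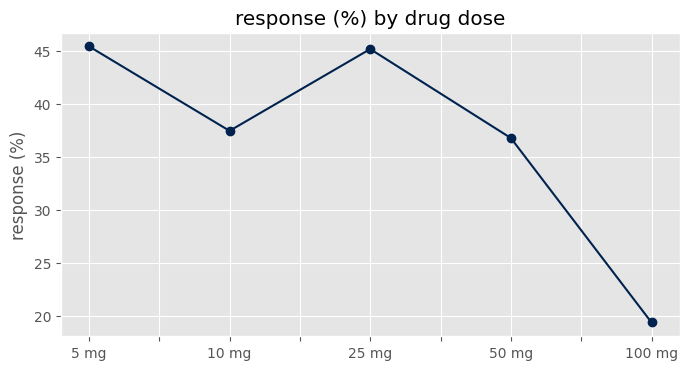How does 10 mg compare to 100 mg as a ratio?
≈ 1.75×

10 mg ≈ 35, 100 mg ≈ 20; 35/20 ≈ 1.75.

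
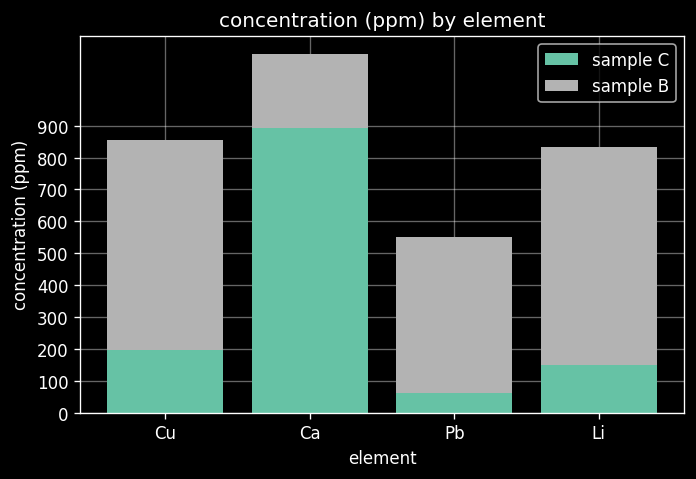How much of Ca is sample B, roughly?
sample B top ≈ 1100, bottom ≈ 900; segment ≈ 200.

≈ 200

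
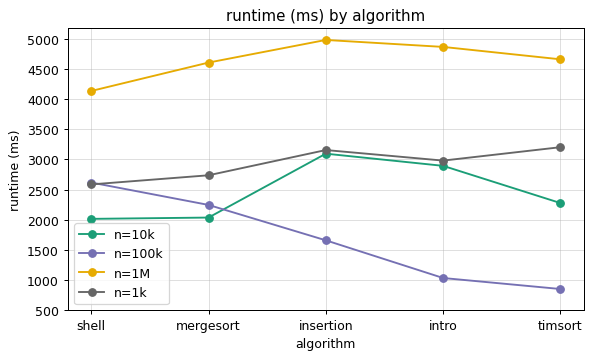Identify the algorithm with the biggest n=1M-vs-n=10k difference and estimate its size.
mergesort, ≈ 2500 ms

mergesort: n=1M ≈ 4500, n=10k ≈ 2000 → gap ≈ 2500. Next-largest (timsort) is only ≈ 2000.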